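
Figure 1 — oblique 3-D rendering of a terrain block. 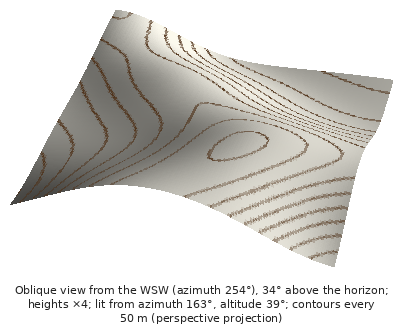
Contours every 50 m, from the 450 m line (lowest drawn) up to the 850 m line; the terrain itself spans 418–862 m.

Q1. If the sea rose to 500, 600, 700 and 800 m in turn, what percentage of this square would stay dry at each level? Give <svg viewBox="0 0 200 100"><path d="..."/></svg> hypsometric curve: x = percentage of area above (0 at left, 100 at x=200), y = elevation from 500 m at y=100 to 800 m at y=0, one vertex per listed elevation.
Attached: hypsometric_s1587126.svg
<svg viewBox="0 0 200 100"><path d="M167 100l-35-33-50-34-58-33"/></svg>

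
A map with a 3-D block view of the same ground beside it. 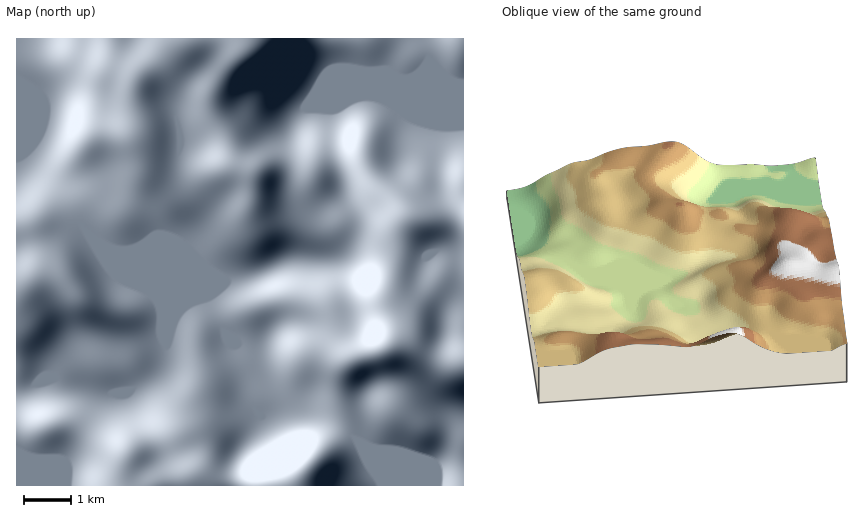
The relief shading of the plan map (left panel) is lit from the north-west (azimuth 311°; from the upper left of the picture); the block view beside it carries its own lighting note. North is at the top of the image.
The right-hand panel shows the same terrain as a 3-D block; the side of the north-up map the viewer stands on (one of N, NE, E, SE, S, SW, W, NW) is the S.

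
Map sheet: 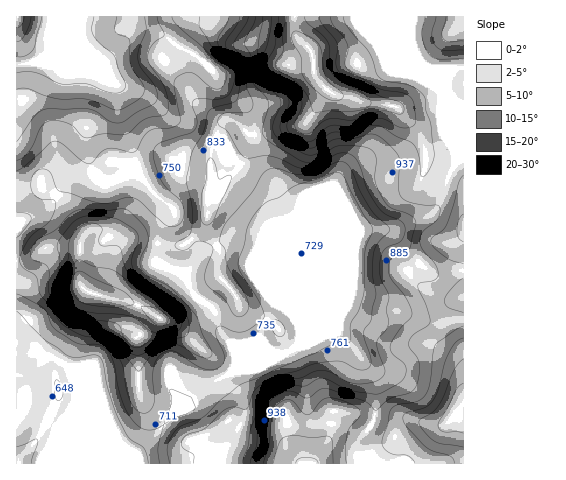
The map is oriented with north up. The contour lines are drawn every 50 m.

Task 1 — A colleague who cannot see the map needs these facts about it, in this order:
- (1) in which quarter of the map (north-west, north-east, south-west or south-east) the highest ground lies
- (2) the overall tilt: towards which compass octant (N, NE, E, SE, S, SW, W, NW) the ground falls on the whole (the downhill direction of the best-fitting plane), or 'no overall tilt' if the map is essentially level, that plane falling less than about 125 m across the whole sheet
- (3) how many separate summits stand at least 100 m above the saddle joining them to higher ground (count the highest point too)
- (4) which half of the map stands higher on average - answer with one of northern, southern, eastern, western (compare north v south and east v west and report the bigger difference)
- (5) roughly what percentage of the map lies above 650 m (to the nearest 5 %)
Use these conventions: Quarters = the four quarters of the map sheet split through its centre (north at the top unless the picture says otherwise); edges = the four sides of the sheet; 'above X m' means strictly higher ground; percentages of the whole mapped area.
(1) The highest ground is in the north-east quarter.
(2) On the whole the ground falls towards the west.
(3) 6 summits rise at least 100 m above their surroundings.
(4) Taken as a whole, the eastern half is higher than the western.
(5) About 85 % of the map lies above 650 m.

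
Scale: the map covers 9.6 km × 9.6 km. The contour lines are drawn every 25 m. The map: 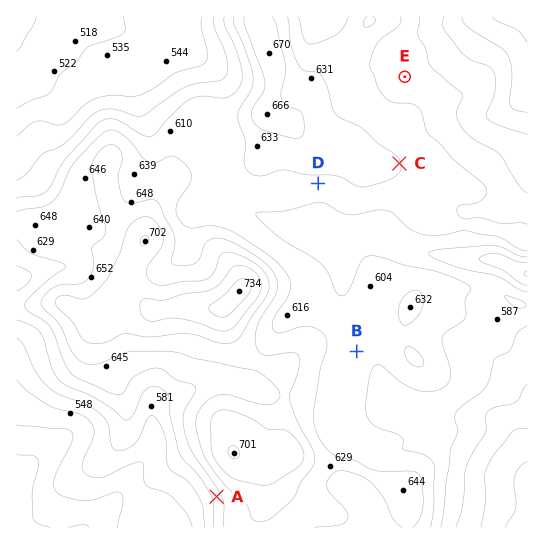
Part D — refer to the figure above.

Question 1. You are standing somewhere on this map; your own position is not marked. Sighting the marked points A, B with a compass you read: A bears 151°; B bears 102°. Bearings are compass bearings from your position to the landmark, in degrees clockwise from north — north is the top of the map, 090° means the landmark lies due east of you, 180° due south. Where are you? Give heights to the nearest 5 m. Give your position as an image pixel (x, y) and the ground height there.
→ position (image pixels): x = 107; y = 298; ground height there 685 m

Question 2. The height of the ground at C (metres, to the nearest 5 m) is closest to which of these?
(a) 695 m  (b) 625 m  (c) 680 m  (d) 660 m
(b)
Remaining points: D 615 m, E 590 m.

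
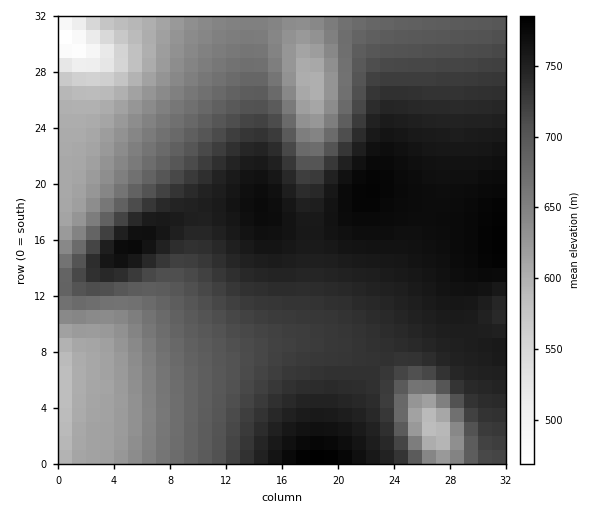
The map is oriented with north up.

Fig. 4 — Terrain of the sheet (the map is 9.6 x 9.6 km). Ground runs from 465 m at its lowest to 790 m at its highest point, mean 700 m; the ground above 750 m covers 23.7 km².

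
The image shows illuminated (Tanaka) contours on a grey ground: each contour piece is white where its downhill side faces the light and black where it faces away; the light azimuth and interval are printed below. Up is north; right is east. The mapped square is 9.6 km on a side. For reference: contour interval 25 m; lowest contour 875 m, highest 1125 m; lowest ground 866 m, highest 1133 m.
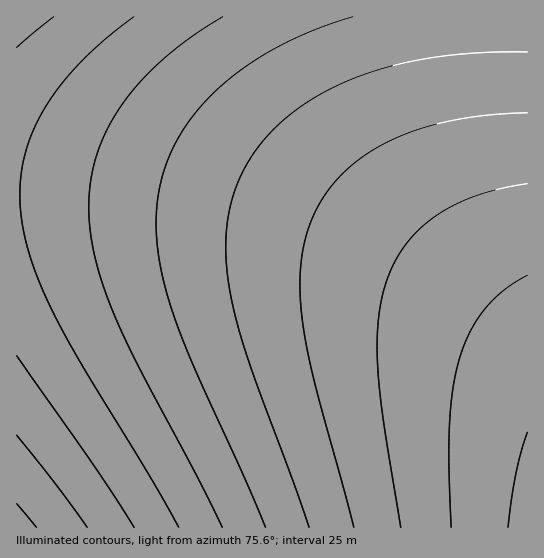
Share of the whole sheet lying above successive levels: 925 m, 96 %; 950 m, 88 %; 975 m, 76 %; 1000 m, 63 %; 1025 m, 47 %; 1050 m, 31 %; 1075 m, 17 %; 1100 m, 6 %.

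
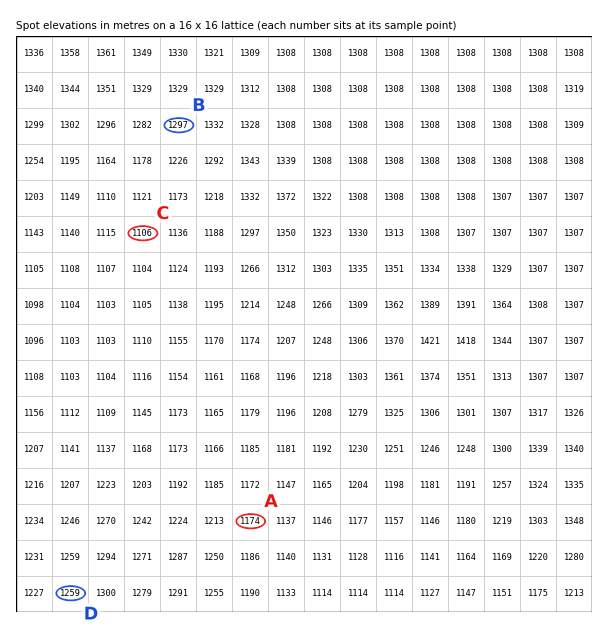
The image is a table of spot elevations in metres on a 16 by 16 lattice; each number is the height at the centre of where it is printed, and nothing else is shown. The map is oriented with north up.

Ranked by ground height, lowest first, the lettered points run C A D B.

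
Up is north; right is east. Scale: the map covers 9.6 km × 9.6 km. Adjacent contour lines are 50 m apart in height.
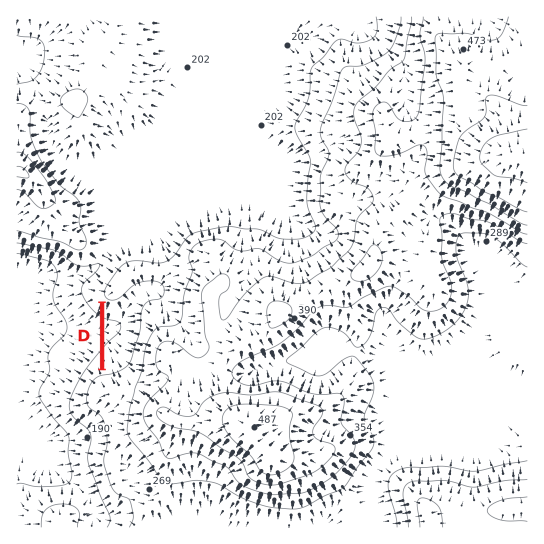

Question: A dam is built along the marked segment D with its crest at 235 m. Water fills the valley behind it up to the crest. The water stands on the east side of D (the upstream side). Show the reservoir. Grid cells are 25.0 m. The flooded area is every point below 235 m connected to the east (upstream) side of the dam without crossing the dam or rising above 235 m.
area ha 61.3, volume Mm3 12.42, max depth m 47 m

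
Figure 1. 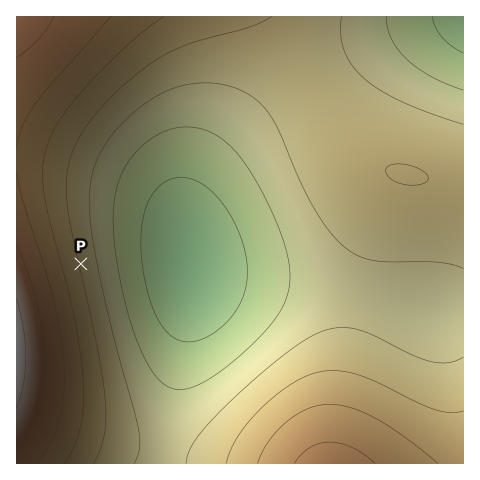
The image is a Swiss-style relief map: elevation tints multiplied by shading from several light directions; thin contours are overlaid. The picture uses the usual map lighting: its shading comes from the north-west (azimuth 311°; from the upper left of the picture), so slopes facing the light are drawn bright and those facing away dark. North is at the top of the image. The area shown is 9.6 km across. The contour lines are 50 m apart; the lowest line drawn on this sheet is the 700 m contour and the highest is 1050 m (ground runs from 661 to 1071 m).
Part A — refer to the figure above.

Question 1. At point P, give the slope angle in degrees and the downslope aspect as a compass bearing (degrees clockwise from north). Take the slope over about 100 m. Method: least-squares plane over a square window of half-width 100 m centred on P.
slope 8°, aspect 77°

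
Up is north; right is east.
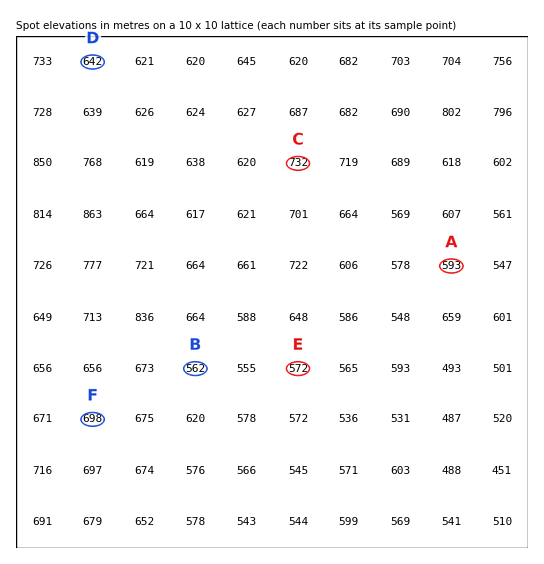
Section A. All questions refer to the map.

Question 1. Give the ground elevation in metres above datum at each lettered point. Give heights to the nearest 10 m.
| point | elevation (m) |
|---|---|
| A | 590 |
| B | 560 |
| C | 730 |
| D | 640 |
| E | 570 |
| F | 700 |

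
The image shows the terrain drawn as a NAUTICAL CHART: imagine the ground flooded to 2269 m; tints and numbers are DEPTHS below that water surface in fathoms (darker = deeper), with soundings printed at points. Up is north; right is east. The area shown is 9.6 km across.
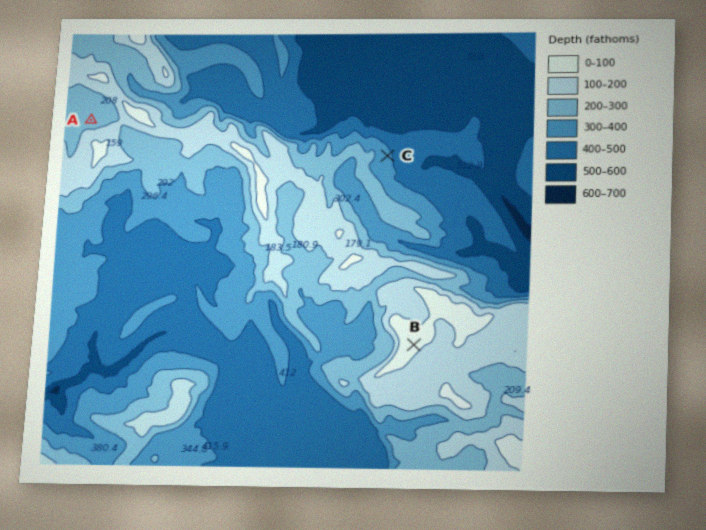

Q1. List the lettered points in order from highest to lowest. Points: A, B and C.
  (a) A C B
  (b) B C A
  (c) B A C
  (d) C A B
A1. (c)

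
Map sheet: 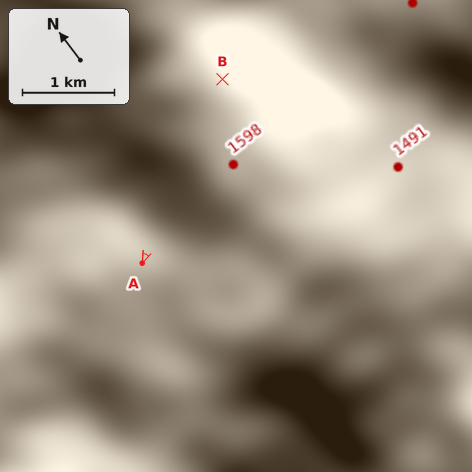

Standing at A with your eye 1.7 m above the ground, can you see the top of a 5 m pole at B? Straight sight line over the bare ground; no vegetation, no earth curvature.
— no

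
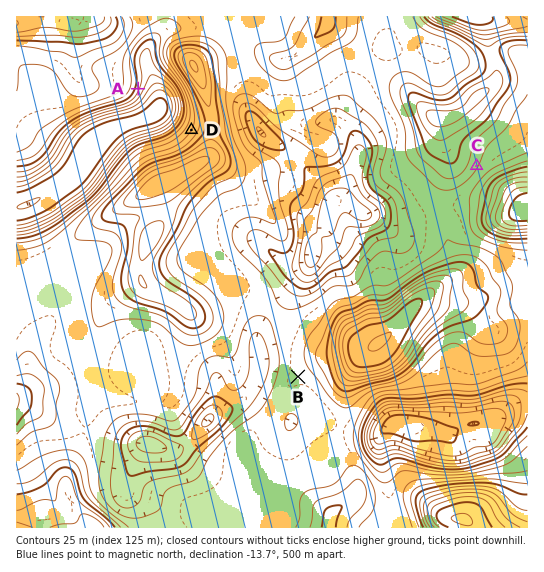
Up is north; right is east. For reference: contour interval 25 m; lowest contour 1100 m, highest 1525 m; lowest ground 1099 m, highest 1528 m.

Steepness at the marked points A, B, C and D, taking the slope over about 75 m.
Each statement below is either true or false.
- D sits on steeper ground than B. true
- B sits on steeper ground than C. false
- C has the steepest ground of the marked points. false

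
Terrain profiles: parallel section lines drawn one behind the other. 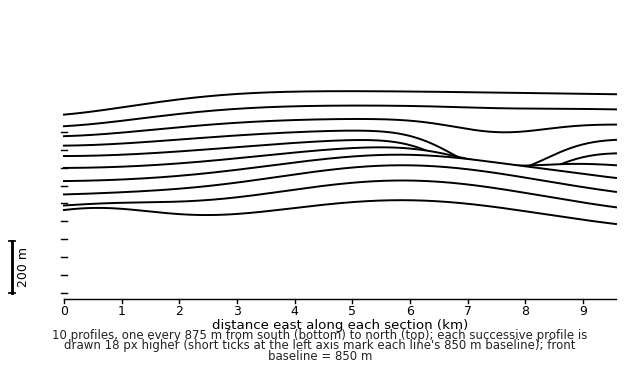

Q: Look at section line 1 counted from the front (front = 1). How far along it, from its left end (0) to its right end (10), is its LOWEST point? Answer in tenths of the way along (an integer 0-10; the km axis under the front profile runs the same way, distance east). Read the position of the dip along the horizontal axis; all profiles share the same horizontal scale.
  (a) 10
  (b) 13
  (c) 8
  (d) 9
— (a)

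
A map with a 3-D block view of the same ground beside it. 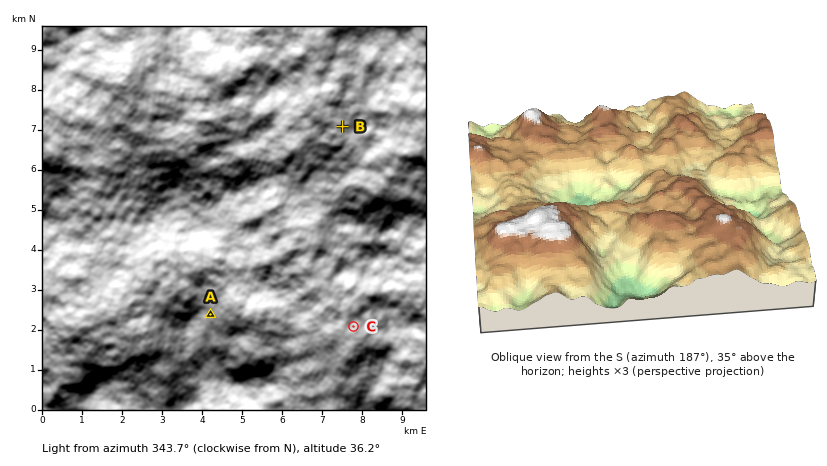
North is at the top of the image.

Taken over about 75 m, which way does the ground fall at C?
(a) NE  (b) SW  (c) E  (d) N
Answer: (a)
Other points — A W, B E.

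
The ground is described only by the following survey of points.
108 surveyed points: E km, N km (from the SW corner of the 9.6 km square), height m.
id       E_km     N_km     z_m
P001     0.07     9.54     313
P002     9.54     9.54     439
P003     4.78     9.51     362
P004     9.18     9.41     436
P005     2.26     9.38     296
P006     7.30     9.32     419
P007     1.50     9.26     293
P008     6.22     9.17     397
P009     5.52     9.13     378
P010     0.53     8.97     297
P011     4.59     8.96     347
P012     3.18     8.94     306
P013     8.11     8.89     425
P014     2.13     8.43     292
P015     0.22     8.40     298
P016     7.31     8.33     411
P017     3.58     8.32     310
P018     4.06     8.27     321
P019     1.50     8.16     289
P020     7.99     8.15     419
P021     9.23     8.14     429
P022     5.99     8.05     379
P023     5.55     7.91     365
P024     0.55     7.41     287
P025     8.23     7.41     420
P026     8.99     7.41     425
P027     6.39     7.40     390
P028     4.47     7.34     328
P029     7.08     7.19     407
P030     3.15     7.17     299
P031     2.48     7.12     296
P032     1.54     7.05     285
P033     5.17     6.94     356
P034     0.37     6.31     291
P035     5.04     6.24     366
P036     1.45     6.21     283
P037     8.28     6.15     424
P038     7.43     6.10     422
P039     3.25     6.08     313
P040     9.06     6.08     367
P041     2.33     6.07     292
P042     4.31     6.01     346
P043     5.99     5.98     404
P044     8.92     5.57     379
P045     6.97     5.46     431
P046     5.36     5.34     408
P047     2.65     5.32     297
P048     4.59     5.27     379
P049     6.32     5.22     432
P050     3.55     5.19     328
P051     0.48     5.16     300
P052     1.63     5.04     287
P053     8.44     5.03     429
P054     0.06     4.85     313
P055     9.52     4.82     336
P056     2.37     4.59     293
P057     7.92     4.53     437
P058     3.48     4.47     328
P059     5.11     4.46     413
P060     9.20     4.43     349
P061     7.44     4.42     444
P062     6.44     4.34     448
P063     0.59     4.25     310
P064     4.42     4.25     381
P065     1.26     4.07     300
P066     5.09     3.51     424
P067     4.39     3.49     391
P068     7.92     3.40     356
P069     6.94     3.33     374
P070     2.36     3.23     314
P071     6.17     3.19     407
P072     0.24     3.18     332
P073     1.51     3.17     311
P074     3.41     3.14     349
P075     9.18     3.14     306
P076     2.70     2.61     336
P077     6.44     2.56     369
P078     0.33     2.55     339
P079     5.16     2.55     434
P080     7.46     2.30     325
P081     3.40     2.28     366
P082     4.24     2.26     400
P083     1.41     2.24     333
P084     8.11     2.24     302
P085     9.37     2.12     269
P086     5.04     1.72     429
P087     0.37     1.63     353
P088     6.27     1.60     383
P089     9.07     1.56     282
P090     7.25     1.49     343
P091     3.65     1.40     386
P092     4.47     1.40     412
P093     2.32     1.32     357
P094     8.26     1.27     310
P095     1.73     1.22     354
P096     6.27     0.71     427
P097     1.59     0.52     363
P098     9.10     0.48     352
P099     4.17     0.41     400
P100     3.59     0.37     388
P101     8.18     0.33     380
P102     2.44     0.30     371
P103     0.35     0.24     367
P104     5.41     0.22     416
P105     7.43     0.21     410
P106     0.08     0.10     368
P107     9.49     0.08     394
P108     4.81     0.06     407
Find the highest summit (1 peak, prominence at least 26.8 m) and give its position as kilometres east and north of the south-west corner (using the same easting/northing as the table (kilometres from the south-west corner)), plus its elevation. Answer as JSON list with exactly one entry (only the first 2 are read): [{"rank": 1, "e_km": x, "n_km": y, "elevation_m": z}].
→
[{"rank": 1, "e_km": 6.46, "n_km": 4.16, "elevation_m": 450}]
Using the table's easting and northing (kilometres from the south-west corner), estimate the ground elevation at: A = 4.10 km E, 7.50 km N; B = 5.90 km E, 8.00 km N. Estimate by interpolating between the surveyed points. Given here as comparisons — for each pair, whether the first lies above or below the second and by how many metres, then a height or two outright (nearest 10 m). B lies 60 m above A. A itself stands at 320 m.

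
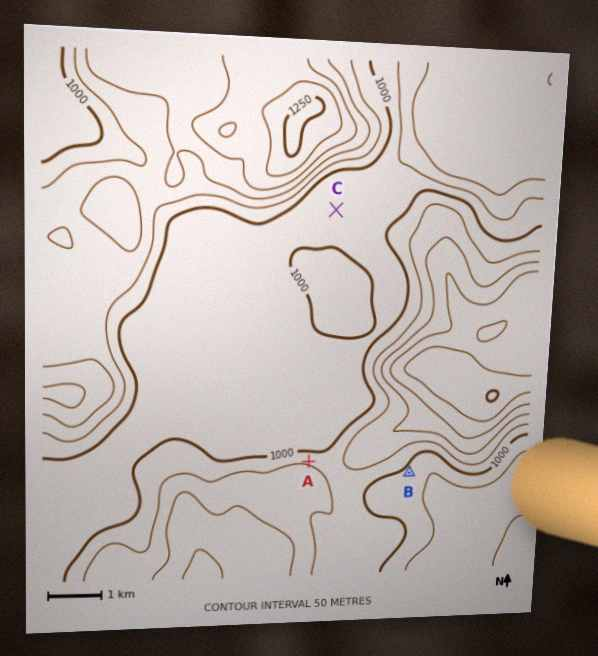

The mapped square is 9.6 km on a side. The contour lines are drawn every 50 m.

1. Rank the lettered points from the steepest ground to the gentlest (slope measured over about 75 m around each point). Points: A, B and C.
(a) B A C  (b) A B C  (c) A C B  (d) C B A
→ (b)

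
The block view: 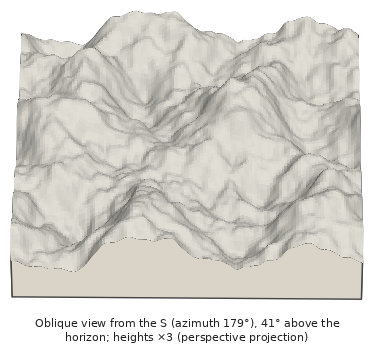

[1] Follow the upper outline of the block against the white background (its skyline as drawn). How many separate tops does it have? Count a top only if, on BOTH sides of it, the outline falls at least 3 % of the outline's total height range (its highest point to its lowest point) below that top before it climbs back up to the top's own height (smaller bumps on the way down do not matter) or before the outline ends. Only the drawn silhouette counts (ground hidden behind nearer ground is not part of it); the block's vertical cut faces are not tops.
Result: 3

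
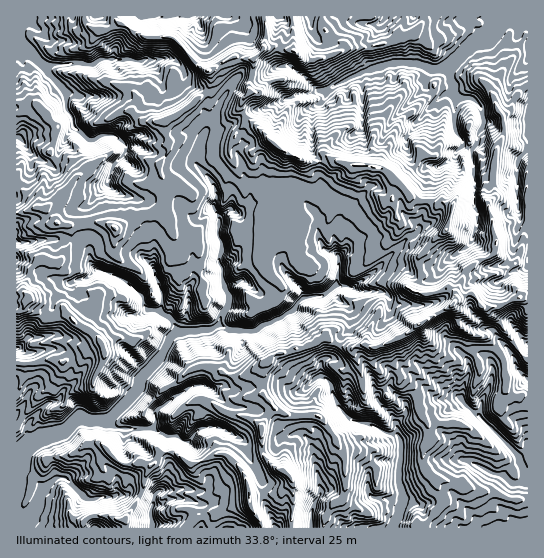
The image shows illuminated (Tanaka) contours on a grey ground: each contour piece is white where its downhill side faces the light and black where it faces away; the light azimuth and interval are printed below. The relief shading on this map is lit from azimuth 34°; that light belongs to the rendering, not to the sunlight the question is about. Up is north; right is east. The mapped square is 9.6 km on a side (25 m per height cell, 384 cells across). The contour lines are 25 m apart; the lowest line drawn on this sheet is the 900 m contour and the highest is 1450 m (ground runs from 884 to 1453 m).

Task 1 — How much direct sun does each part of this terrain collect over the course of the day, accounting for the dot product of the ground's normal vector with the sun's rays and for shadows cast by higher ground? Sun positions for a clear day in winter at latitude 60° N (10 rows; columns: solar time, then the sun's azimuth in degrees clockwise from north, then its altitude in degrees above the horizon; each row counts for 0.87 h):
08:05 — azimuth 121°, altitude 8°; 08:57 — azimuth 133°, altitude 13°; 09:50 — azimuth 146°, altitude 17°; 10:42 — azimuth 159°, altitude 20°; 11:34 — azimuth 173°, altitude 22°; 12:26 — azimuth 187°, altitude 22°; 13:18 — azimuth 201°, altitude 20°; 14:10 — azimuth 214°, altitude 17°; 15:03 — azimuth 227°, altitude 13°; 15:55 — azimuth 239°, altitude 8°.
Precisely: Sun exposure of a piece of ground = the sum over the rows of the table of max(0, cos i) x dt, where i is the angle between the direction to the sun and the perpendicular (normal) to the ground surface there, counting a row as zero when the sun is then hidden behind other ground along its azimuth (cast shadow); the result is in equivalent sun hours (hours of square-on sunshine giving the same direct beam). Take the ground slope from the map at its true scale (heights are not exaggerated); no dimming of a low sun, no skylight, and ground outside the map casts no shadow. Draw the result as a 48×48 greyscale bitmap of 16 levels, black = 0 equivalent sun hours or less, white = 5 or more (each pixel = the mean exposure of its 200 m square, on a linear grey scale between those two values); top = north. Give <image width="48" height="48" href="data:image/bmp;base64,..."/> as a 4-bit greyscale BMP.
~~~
<image width="48" height="48" href="data:image/bmp;base64,Qk32BAAAAAAAAHYAAAAoAAAAMAAAADAAAAABAAQAAAAAAIAEAAATCwAAEwsAABAAAAAAAAAAAAAAABEREQAiIiIAMzMzAERERABVVVUAZmZmAHd3dwCIiIgAmZmZAKqqqgC7u7sAzMzMAN3d3QDu7u4A////AHZniZ/rl3h1mqzNx7mHibzup1ZqmpmZiIdmcgIgO3aJZWi9h7mWScuWdlJIqZqpqnh2YgAAF4UzWHZ5eaqpRYhDZ2eYibqrmHd2MoqXd7Z4d3h4VGqqZHl6p4qYipdkInenSIqqmL6r2YiXRqpneJiYh4mXZUMkh3e865iM3Kyry6mjSYNXeYiYd3l0MiSbd3ZYrai2IyjIJbpDdQJneZiol2iIh6y6aHUgA5phAFMQAzE0hjN4eHZVRmebqsyUeqhkIhEAARABEjE4mXZZiFRUNYd3m7g22pm5YxACVSPItlnLh4q6xiAUuauJqmJciXue11dTSZV9nOyGNrmIZCfvm3l1ECS7mqqknf/4QncUmXN5qUISJGbHrJhkU3d4maesjv54YzuCEhZVZlUydYqoedh5mapXdZuJt3m6hEJshamZh3mkJquJyqiYu4t3g6upqWfNpkI1vZdGmqmrraqLmnmMvImXWGaZiJe8ulM1JCMiWLy8pXururi7qZeIfCZUWIl2naVBAAMxEVjO/sre/9zKd6m2lcVnd5hImtdBAAAAAAADmjEwS//Xne66pt79zZNDIVpkIQABAAADNFIiAT/bv5Z8bP+qtjVTAAFc35W+pRASESM1MjGP/M37rquGZFeJtSWJi7ZGjMQjERRTNCACzJ2u+3h2NWeJdae6mHRnRotiAEMhF7yoVqURejFFQzRCGaW7h2NyeYd+wxJImZICUyMRQRVoukADvHmpplXLqGbaqZ2UUxNBE3eGAEaqh4nftWmYmVVph3qHd1eKZWh1Elp1ZYVDV5qoaLmIiISXd4h3Q2Z3lmapYQGaOCEUV5iJmqmIh2WoeId3e8h3imRs6hN4VazMqJmamIiHd1eHeIh4mZmIiqU32FV1VJd4d4hjeIiHZWRWd4d4iIiJmodkaFRmZJumVTREVnd3lkc3d3d3iIiKuJqZeSRmVDM2iHMyJGd4mou5d3d4iImJiKl2SFVZVGRDaHQEqpiJZ3mYh3eIiKulWIMAAjEUQ1NCN5pHhXh1VIiZmJmrms28qDIQACNVI1MjU3pzE3dmWKmpqr3szbvLgyMgADJZUzNoYySkOVaYiIqKq+/Gh0EQESSrQTNYYhZlEwAUMmiJh3eXjsMBIQABJiQ0gjFYp2ZnQQABl2d3h3aJqCEBFFAFJTESM4M1hsqXYq7rnsupiHdZcRQBATcjQ1ABRIU2Z6qVJkRrtSJqqYi2ARUwARIjVFghMyOYmHhTRCIjRTESqoZ7piKFAREjSESDMxSEWUMyRGd3dWRDJ5ZI3KczITRCI4VJVoqFOkI0esynRFRlWblUJd25tyExIUVXd6tVNDI2h0EQERRlnMuWgxNtzchDMxRDZmM2Y1V5YzEAABIosSnNupnt7u3LhlabdTE0hme5vv7J3/7dMRExTd2EFa3v/tzbqFRER4pVV5zdzv/1IVQhJENERlVke9yIqodlZnVnmJmutAAREmZVViRUZTIjJEd2V4h2Znd3dWBGEAAAA0JGhhRkRGeZVFN4d3eHdw=="/>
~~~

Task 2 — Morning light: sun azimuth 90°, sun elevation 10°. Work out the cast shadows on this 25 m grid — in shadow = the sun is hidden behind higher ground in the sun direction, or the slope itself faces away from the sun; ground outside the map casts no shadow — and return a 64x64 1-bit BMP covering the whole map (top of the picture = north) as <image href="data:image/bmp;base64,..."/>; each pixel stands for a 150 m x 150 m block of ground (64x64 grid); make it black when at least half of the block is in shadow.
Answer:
<image width="64" height="64" href="data:image/bmp;base64,Qk0+AgAAAAAAAD4AAAAoAAAAQAAAAEAAAAABAAEAAAAAAAACAAATCwAAEwsAAAIAAAAAAAAA////AAAAAAD/ePl+zAPAAP+Q/f3OAdAAfv73+W4A8AC8/n/4ZwD4APz/f/mHiOAAT48/+8eZ4ABPzz3/x4ngBOfLPPeHieAA8PY4bgaB4AH+Z9eOBgHgAH9nnx4HAeAGH8d//gID4AwAB//+BgfgPCA/7OAAHcB4sP/wwADhwPBdz/gAAeTB8GeP3EAJ5AOwP8fHwA/hA7g/x/OAB+kB2B/D+BgH6QDZCeH4HgfgANsj4v5fB9AAhs/mf9+D8AAGU8AD39j+IAxvgAD//H+HG2YBgHv8f8YDBAC++Px/8meMAP54PHv8woABvngf3/5EgAP2eh//gg6AB3Z8Gf+cHIBecHwx388EwDjgcEDPxwDAQOBwAMfDgMBAQHgBx+Hy4BAAYALB8PKAMADgAgf48sAwAOAAD/zywAAAaAAefOGAAAD4AD4848AAAPAAfJ7j6AIA0AA8jsNsHADAAA4Ow248AMADjATjbh+BgAPABPMvD4BoswAD83RPAO/GAEPx93fB/4wQwfD6/8H/DDLB8Pn/gf4VMkP4U8+A/BUQK/gD5qDwBxAP+APgefBCEIPwA/h88CNQB/QH+A74A9EH5I/APzgAURPAj6D/GAgHB8AAb/8cMAADgBC//cxgABCAfh/57GAAIAB/n3F+AAAAAH/PAZ4gAAAA/4DznuQHAAD/sP++xANgAA=="/>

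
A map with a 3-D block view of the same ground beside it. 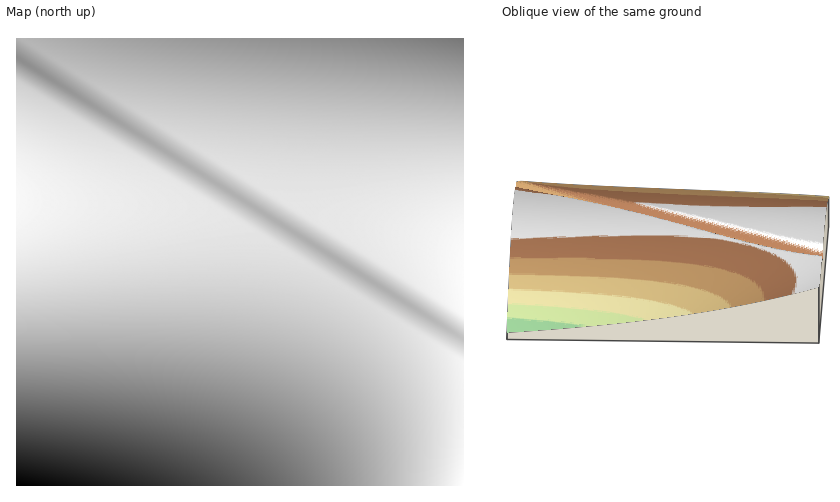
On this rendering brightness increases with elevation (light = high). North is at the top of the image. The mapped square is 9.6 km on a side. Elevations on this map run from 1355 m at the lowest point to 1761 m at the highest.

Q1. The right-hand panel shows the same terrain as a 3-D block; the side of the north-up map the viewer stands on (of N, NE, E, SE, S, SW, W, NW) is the S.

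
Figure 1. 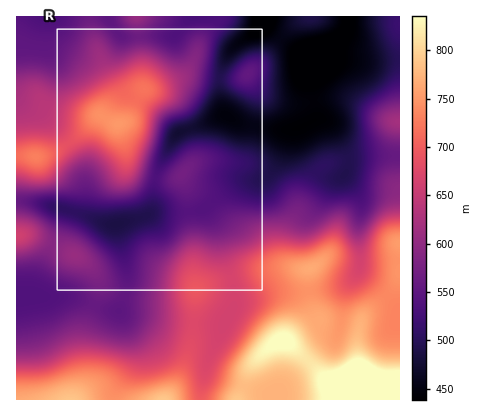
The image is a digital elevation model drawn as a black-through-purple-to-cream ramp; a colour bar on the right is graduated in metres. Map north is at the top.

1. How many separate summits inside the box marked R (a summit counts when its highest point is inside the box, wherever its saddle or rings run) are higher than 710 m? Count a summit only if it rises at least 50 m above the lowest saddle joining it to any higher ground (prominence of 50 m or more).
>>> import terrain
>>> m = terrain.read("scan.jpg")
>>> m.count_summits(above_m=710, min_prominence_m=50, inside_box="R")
1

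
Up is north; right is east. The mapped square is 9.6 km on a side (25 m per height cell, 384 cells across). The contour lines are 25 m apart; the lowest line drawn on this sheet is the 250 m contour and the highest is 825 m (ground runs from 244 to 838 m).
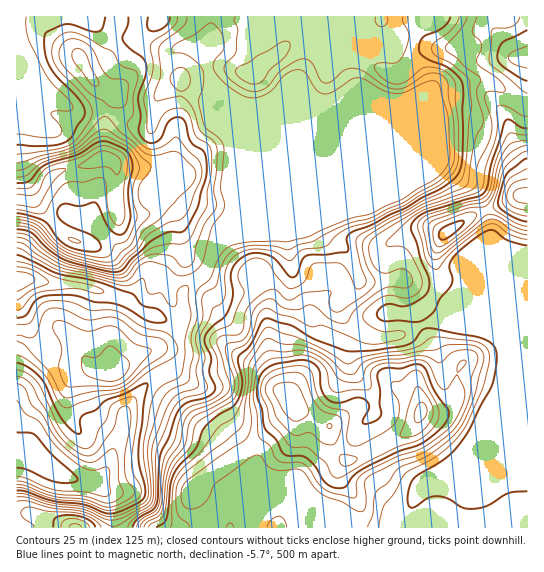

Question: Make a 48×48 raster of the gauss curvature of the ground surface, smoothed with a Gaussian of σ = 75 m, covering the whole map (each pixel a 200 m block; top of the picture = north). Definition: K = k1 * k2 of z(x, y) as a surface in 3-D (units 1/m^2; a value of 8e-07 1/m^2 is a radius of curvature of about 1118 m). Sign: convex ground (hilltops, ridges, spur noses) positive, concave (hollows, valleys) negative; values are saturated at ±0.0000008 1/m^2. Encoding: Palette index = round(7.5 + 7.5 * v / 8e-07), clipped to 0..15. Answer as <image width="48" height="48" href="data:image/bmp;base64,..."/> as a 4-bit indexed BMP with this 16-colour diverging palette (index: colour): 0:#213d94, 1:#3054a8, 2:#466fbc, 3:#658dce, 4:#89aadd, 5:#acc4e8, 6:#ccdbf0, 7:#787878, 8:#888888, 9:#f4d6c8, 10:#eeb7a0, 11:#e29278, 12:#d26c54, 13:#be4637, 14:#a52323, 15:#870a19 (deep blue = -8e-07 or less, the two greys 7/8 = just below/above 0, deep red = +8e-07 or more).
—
<image width="48" height="48" href="data:image/bmp;base64,Qk32BAAAAAAAAHYAAAAoAAAAMAAAADAAAAABAAQAAAAAAIAEAAATCwAAEwsAABAAAAAAAAAAlD0hAKhUMAC8b0YAzo1lAN2qiQDoxKwA8NvMAHh4eACIiIgAyNb0AKC37gB4kuIAVGzSADdGvgAjI6UAGQqHAIh1r/UAB/Q1d3h4d4h4eIdmiHd4h3d3iHlCepeHZ3BHd4d4iHeIeIeIh3d4h3d4h7pnhlfrned5mHeId4h3d4eHh3h3eIiIh4ebp1eYn8icmHd3h4iHaHaHd4h3d4iHeCaIiHiHd3ebh3h4h3iYioapd4iHd3h3eGeIh2aIh3Zoh3iIh2eoeIiId4h3d3iIiHd3d3d3d3Znd4iHh3h3d5lniId3d3eIiHh3eah2d3d4d3eGeIh3dlh3dnh3d3eIiIh3iZh3d3eId3d3V4eHiGmHdnmIdnd4iHiIh3d3iHd4mIiId4iHfJiIh3mXiGeIiHeHZ4d5qHd4l4hnh4iHWHaIiIq2eHiIiHd3Z4d6p3d3d3dEd3iHaHaGd3nGWYiHiJh4mHdnZXd3epmWipiHioh2d3Z4eYd3eKmHl3ebhWd3eIm4jbiXh2dniHh5h3d3eIh3h4ebl4iZeIeGaJiYhnhpx22Hd3d3eHd3eIeIhnd3h3d2dniKl3dYp3plebl3eGeIiId3d4lmh3Zmdnh4d4dneIZHecpXeHd4eHeId4l1abh5eHdnd4eJeKd3d3VXeIZ4h3eId3d5eIebeId4h3d3eJZniHd3iHaJh3eIiJholmd3d3h3eHZ4l3d4iHd4iIeZiHd3doiHh3h3iHh4eZeIqGiXiHiIiGiYh3h2h4eHaYh3d3iId3aIiIdnh3iIiJdmZnqFRod4Z2d2dniHeIenV5pnd3iIiLtlV5h0Joh3aIeZhniHeIiWV5l2d3iIiIiHZ4isfKiJlneayXd5iIZpiIhiiIiId2Z3iYm5aHd3h3Z5uXV5h3eJh3d0eYiHd5ho3Kl1l1d3Z4ZWd2d3d3d6h3iLiIiHdqp5qIdXh4iId4h3d3iId3doh1Z/6Ym3ZocTeIh6lnd3eIh3eHiId3d3hzWbqpa5eGdGh4iLhWd4h3Z3iIiHd3ead2iYecAGmIqYiHeIeYd4h3Z3iIiId3eIaKd3d4EH2oVniIh2eph3Z3iHiIiIiIeHeIZ3d42Z+oaIiHiGeIiIqHiIiIiIiIiHiHeJdXqXmIa8Znh4hWd3qXd4iIiIiIiIh3iJpndnd3ZodFmcpEWIh3d3iIiIiIiIiIiIuHd4iHd4qHvKl3d3eIZ3iIiIiIiIiIiIiHeHeHiJunVXachmd3Z3iIiIiIiIiIh3d3eWV3eIh3VHZ6iZeYd3iIiIiIiIiIiIh3iWaYeHeJVXeGeJiIiHd3iHd3iId3eIl3eGeXeIiYVod4d2aId3d3d3d3eHd3d4h3d3eHeIiHd5iJh2aId2Znd3Z3iHZWeId3iHd4d3d4loh4d4h4d5qXiHiHiXioeah3Z4d4h3h3h4iHZ5h2eZmHmYiHd3mZeKl2d4eHh4mIeHiId4d2eId3d3d3dniHZXZ4d4mHd4mad4h3iXeHh3d4h3eId3iIdoh3d5mHdnmoZ3h1eYh4h3eIh3iIiIeId4iHh3iHhmd3h3d2h3d4h3iHd3iHd3eId4h3d3h3iId4iJd4ymd2iIiHd3eHd4hnh5mHd4lw=="/>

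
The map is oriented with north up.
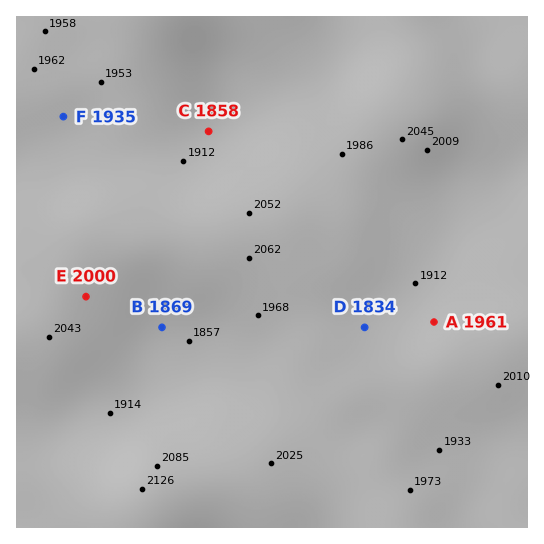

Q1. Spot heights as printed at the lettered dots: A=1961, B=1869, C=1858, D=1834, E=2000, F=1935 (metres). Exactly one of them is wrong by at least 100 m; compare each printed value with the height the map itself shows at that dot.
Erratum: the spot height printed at D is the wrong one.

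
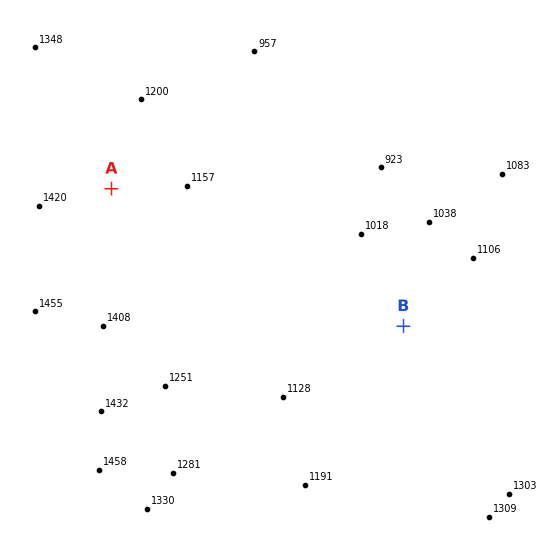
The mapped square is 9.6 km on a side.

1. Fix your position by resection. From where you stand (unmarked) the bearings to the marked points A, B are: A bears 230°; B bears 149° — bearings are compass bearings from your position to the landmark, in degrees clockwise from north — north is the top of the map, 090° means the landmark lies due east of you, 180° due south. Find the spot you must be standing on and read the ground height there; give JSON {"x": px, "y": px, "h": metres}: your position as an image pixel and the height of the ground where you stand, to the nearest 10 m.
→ {"x": 251, "y": 72, "h": 960}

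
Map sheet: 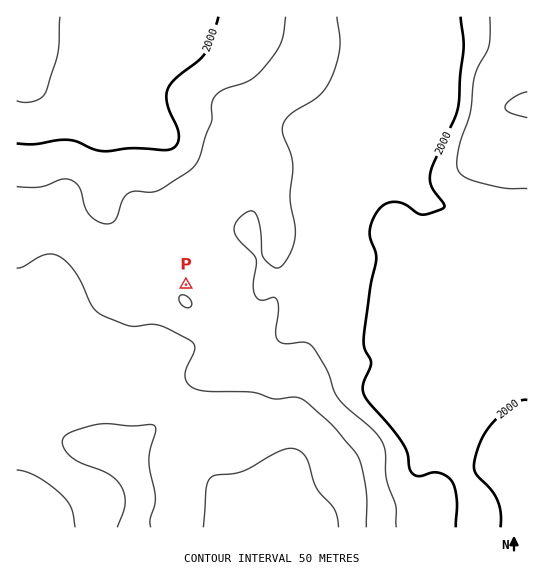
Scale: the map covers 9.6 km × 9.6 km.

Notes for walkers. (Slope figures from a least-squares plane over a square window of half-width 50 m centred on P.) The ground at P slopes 4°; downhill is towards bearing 31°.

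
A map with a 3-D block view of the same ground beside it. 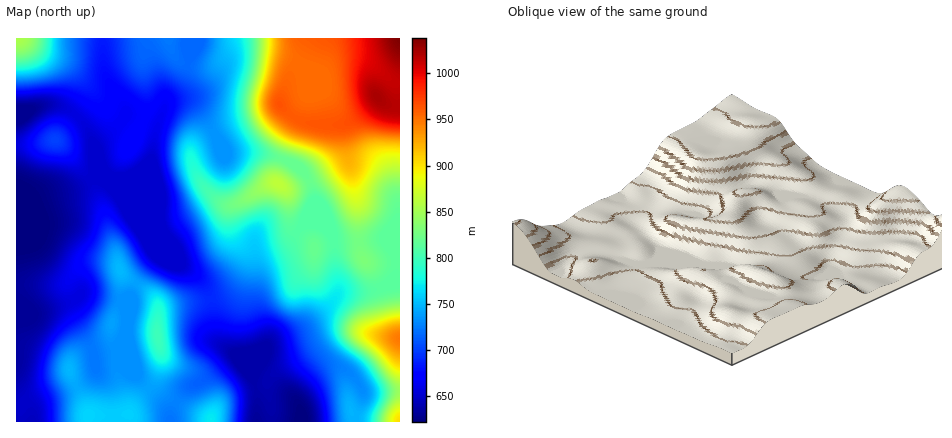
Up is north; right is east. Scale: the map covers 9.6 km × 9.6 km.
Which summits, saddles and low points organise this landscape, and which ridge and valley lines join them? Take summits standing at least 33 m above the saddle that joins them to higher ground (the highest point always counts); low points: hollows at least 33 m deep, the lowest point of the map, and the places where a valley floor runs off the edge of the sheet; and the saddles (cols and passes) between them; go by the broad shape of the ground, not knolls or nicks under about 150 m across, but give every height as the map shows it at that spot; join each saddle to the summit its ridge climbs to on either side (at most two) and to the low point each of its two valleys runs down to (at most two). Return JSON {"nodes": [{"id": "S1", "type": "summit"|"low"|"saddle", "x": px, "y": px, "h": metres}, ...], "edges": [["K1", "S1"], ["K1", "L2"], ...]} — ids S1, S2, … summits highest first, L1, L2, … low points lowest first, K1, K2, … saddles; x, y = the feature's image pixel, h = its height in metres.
{"nodes": [
{"id": "S1", "type": "summit", "x": 400, "y": 38, "h": 1038},
{"id": "S2", "type": "summit", "x": 400, "y": 338, "h": 948},
{"id": "S3", "type": "summit", "x": 400, "y": 420, "h": 902},
{"id": "S4", "type": "summit", "x": 278, "y": 184, "h": 864},
{"id": "S5", "type": "summit", "x": 18, "y": 38, "h": 854},
{"id": "S6", "type": "summit", "x": 158, "y": 336, "h": 799},
{"id": "S7", "type": "summit", "x": 210, "y": 420, "h": 770},
{"id": "S8", "type": "summit", "x": 54, "y": 140, "h": 701},
{"id": "L1", "type": "low", "x": 302, "y": 416, "h": 622},
{"id": "L2", "type": "low", "x": 30, "y": 220, "h": 623},
{"id": "K1", "type": "saddle", "x": 400, "y": 390, "h": 846},
{"id": "K2", "type": "saddle", "x": 310, "y": 180, "h": 821},
{"id": "K3", "type": "saddle", "x": 384, "y": 286, "h": 813},
{"id": "K4", "type": "saddle", "x": 214, "y": 130, "h": 734},
{"id": "K5", "type": "saddle", "x": 176, "y": 402, "h": 727},
{"id": "K6", "type": "saddle", "x": 92, "y": 352, "h": 723},
{"id": "K7", "type": "saddle", "x": 210, "y": 300, "h": 691},
{"id": "K8", "type": "saddle", "x": 76, "y": 116, "h": 657},
{"id": "K9", "type": "saddle", "x": 90, "y": 180, "h": 651},
{"id": "K10", "type": "saddle", "x": 254, "y": 384, "h": 638}],
"edges": [["K1", "S2"], ["K1", "S3"], ["K1", "L1"], ["K2", "S1"], ["K2", "S4"], ["K2", "L1"], ["K3", "S1"], ["K3", "S2"], ["K3", "L1"], ["K4", "S1"], ["K4", "S4"], ["K4", "L1"], ["K4", "L2"], ["K5", "S6"], ["K5", "S7"], ["K5", "L1"], ["K6", "S6"], ["K6", "L1"], ["K6", "L2"], ["K7", "S4"], ["K7", "S6"], ["K7", "L1"], ["K7", "L2"], ["K8", "S5"], ["K8", "S8"], ["K8", "L2"], ["K9", "S6"], ["K9", "S8"], ["K9", "L2"], ["K10", "S2"], ["K10", "S7"], ["K10", "L1"]]}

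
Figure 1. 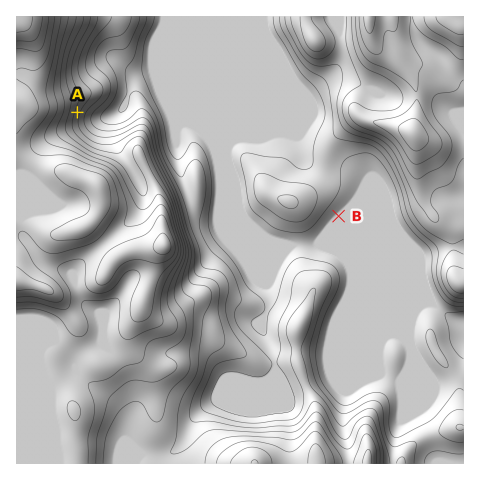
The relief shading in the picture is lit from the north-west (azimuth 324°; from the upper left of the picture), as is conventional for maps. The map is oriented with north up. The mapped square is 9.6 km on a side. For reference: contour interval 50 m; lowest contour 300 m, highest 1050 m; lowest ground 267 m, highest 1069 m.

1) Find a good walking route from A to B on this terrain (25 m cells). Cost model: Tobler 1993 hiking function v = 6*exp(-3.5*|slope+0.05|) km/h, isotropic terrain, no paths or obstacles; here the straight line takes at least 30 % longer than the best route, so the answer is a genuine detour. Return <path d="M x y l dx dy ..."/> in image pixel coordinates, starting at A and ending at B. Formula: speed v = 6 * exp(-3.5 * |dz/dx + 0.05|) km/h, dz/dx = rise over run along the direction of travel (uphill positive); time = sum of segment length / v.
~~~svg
<path d="M77 112l3-2 14-7 5 0 26-13 6 0 2-1 6 0 5 2 18 19 5 2 1 0 68 34 2 0 84 42 4 4 11 23 2 1"/>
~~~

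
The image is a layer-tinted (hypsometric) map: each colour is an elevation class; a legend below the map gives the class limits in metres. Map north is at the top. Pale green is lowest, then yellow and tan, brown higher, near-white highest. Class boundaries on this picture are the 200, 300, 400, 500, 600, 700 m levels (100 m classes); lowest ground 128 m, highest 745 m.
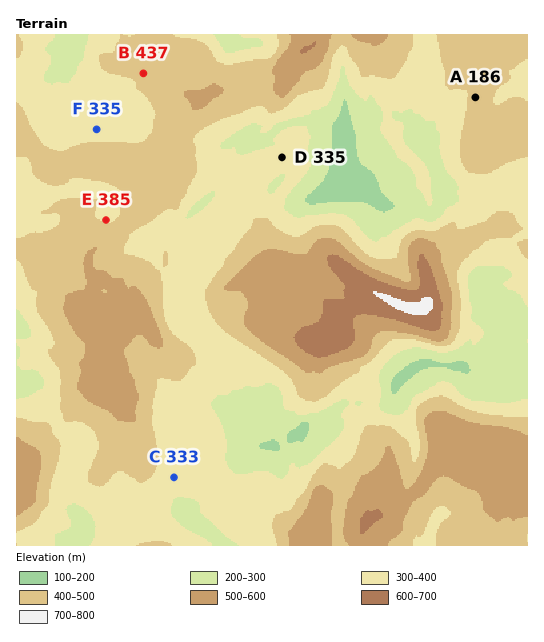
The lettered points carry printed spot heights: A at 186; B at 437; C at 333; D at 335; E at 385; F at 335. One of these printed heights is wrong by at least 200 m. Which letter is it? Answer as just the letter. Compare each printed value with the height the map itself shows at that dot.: A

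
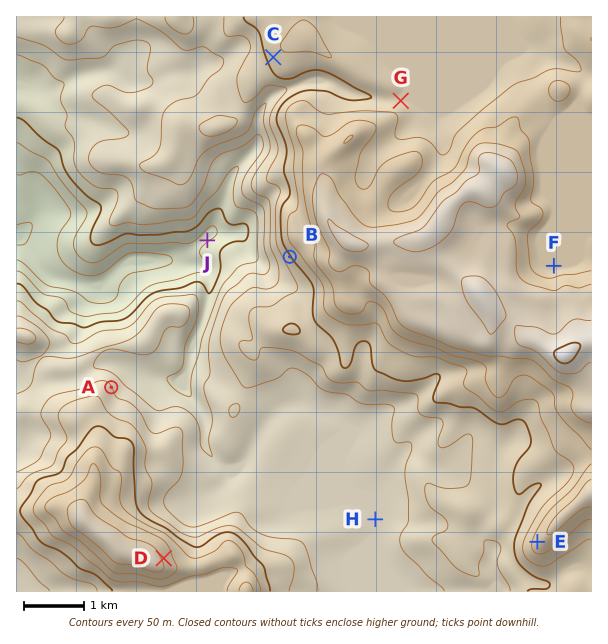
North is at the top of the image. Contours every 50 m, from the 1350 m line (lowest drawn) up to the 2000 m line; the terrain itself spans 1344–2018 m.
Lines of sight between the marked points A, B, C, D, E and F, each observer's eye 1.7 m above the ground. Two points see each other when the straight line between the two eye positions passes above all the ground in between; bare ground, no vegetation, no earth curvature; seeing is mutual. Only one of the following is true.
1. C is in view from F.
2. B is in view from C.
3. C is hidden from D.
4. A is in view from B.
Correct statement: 4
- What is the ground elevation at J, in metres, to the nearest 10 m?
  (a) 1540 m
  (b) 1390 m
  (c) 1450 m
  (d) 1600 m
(c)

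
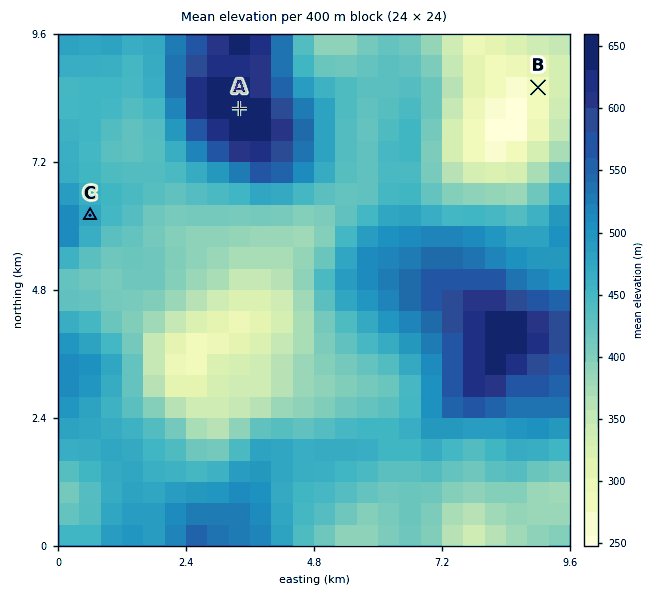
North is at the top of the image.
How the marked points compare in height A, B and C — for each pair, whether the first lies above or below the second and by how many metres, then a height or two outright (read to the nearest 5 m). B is below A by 375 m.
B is below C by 190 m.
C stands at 475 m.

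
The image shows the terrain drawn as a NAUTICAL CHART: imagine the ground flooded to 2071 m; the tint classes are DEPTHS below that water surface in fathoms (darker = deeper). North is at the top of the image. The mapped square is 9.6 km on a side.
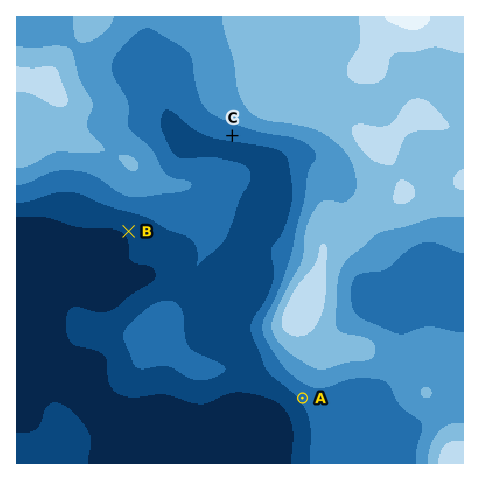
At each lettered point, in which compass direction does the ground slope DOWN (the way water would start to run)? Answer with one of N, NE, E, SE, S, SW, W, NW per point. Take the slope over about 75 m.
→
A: SW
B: SW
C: S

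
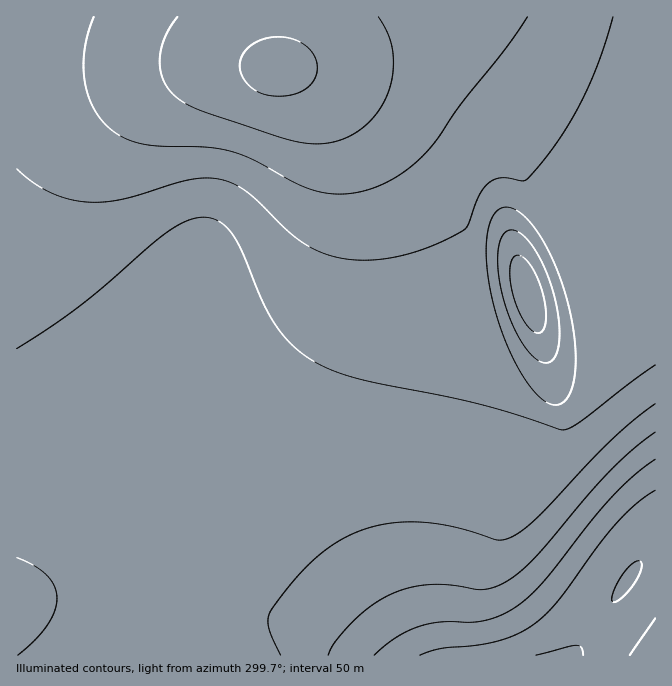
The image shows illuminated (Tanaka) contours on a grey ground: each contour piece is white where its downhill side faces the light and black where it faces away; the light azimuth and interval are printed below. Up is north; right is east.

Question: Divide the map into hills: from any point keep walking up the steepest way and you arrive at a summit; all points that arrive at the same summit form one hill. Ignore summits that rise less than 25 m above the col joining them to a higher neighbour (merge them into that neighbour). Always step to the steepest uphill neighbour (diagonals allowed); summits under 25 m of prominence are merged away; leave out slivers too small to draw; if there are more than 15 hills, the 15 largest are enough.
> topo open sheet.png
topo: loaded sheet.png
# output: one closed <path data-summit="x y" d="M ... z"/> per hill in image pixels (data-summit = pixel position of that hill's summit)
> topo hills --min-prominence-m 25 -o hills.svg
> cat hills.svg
<path data-summit="275 72" d="M655 16l-639 1 1 639 555 0 7-8 60-86 8-8 9-2z"/><path data-summit="655 655" d="M655 553l-8 1-8 8-31 48-34 46 82-1z"/>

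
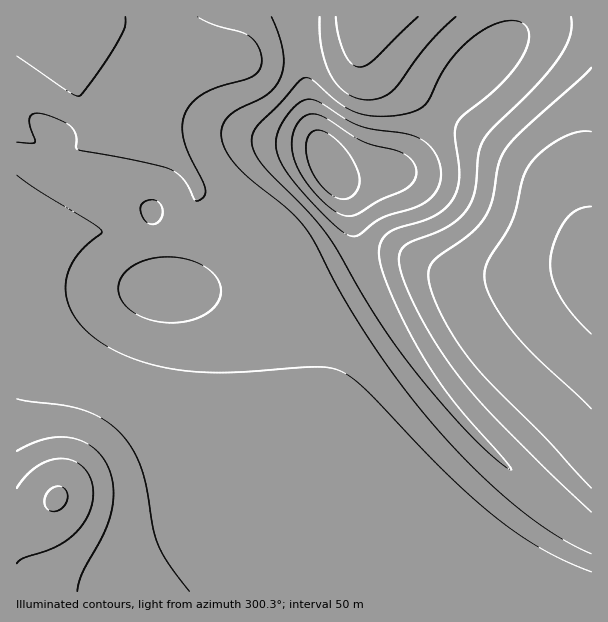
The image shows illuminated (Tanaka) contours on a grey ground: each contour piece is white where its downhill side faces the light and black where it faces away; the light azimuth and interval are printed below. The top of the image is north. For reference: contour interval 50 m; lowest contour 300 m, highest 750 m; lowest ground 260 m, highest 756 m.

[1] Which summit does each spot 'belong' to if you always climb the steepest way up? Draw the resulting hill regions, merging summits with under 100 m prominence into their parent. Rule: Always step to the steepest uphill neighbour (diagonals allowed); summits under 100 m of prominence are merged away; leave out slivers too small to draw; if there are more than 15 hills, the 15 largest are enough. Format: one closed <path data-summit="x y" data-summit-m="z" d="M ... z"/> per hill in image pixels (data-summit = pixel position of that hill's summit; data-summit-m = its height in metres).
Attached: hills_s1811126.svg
<path data-summit="56 498" data-summit-m="756" d="M297 16l-281 1 0 574 575 1 1-58-13-6-46-38-64-62-53-66-34-57-24-56-8-43-4-14-14-19-20-50z"/><path data-summit="591 270" data-summit-m="670" d="M591 16l-76 0-3 14-4 9-54 56-33 51-17 18-14 6-40 8-14-2 8 13 6 17 6 37 10 27 24 48 26 44 41 52 61 62 49 42 23 16 2-1z"/><path data-summit="366 17" data-summit-m="580" d="M513 16l-214 0 11 101 6 20 15 33 7 6 12 2 40-8 14-6 17-18 33-51 54-56 6-15z"/>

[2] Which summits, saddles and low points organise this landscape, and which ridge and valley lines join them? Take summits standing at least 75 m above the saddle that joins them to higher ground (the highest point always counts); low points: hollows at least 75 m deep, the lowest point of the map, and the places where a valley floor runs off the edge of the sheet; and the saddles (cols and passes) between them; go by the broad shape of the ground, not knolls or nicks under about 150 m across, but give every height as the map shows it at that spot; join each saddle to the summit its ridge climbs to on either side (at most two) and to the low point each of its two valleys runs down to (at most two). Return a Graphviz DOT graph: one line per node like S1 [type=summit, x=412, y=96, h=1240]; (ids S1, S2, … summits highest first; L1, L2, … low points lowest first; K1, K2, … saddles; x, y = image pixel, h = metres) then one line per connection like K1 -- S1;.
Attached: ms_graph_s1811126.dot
graph terrain {
  S1 [type=summit, x=56, y=498, h=756];
  S2 [type=summit, x=591, y=272, h=670];
  S3 [type=summit, x=17, y=17, h=634];
  S4 [type=summit, x=366, y=17, h=580];
  L1 [type=low, x=330, y=168, h=260];
  K1 [type=saddle, x=591, y=534, h=471];
  K2 [type=saddle, x=302, y=50, h=468];
  K1 -- S1;
  K1 -- S2;
  K1 -- L1;
  K2 -- S3;
  K2 -- S4;
  K2 -- L1;
}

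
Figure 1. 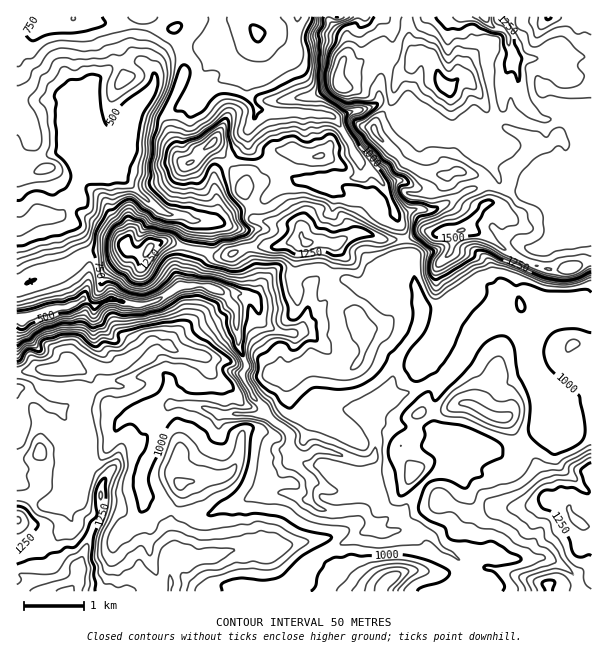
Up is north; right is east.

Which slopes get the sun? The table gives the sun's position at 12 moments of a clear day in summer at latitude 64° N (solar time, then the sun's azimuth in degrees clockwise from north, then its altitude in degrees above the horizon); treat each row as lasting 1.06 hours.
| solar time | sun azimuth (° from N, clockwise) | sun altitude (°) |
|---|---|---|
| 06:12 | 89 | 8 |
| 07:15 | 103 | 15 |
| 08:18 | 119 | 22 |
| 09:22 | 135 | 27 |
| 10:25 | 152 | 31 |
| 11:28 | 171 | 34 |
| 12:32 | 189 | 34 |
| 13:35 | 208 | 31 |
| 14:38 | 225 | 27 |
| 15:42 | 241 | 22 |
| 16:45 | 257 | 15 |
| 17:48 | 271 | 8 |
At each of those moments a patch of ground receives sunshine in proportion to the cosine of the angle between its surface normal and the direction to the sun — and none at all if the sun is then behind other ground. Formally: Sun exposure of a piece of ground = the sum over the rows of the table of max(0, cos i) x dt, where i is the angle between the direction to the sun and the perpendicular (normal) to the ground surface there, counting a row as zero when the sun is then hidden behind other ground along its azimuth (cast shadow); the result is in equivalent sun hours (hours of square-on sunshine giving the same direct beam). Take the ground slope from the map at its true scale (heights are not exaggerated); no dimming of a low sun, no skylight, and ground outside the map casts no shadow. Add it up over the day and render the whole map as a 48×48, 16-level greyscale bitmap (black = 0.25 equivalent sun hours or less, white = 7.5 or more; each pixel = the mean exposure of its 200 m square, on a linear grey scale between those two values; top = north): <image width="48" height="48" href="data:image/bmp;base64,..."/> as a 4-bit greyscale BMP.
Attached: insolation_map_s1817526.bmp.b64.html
<image width="48" height="48" href="data:image/bmp;base64,Qk32BAAAAAAAAHYAAAAoAAAAMAAAADAAAAABAAQAAAAAAIAEAAATCwAAEwsAABAAAAAAAAAAAAAAABEREQAiIiIAMzMzAERERABVVVUAZmZmAHd3dwCIiIgAmZmZAKqqqgC7u7sAzMzMAN3d3QDu7u4A////AHdmi6d4mZq7qpmqmZmHiJ3buqiJm7qai4ZmipZXh5rN7tzduZmYdUasqqiqp0IkmniIZ4ZGd5q83d3d25iIZBETV3qHd2Zq26mGRqhVZ3h2aJqqvdt2ZVVXibu7vMzbu8qYVqp1ZmZVVmeHZniqdmaJi7u8zMvLu8qZd5ypd2ZnZmVVZlVXqaur3Lu8zLy7ulVFdoy6h3mqh2ZWdlRmarqszLqru8zLmUiZmKuZiJzcy5dmVny8y6y5moeId4qpmIm5mImoibzN3cuqq4eaqqrKdnd1VVVXWZqpmXjJiKiJq8qpdpu6qqqtl4mId2Uye6uqqXSKh3mGZaqZZ5l1VZuXqZqZmZc1ZXmpiZNZl4mXd4qpmYR766qXiqqZmpZUMndpmqlomYd4eJqsmd7cqJiaqqqqu4iYdpiZmpmImYZ4d2iFfMy5iJiJqqve7amZqap4mZmpmYd1UxEo3KmYiZmsve7sq7mZmpiaqaq7qpiK3umMupmqqod2eKuWZ5mZqoq6qs3dzLzMy5XNy7vMzLqXdlV4h4maud3d3bupiaqryUbMvM3d3Mq8qWZ5qImrqnqaurrN3LvMqnSYibuqzLqqu5eImZqrqkInhzNpvO7blzd4dneJm7qKqqmIiZqquyFjRBEli6dDQxRGVFeqq7uYqqqIiZmZqhMRAgBkREd1ZRQiV4qqqruomqqYiamHZiIRAAMQARJodzZqzbqqqImpmaqqmqqYiYUiEQIAABIkZFeJq7qYd4iZqqq6qqmqqu3Kc4RHcxIBFJi7uqqYZ5mZ3aqqqpq7uqzN273v/6VFjO7LuamomZma3uuaqr7//WeKu77+/d7v//7bq7q8ypiK3+3bze/u7zNVibzuzd3t3u7+7u7+q6mJi/7e/qRESTMiRZrKfO2XNXvd7v/svdy7ubvex3h2VWVDM4hmEkMAAANFeXZIzIWO7u/qm8yZmJh2aHYyIAAAAFupl3Q1IRFnNEeavKmZmqiIh2ZCEQI1abdERGhCI1WkIjWbt4iZmqmpdpMxEXvNveuGUhIjeWnt24ZXVleZmru5eFARW+/trKq5VDR5VEpovdlkWZmqqrzbhlVWis78qoiImruXRazNy824m6qqqoh2aIh4mrvNylR5vN3HSu23ZmVXiburqruGeJmHiYRb6lJ7uXh1jux3hmeaiKu6qqqYiJmImWEjmTIzQzRUvrZ4iImqqpiamql3iJl3iFADN4MhESIY23iJmqqqqXd3mamIiJl3iFIjRJdDIjNpI3maq8ureHiqqpd4iJqXZnZFUjWc3t3tmHuazdzKiJy6u6uqqZrKhnqHYzVDRX3u26u83czJiJuqq7q7u6mbl4ipiImGQ2qomqrLuIuJh5mZmau7zNuGWKiIiZmYdomJmqm7llaJloiJqru8zdy6vMl4mZuod5l4iaialkaaqKqZmbzd3czM3dqJmaqIeLlkVoeFRjV6ib26u5rN3czNzLqZmZmHV4h2Vnd1VlZSO73czImau6qZeIiJmZhlVXgiNVmId1ITy6rcuw=="/>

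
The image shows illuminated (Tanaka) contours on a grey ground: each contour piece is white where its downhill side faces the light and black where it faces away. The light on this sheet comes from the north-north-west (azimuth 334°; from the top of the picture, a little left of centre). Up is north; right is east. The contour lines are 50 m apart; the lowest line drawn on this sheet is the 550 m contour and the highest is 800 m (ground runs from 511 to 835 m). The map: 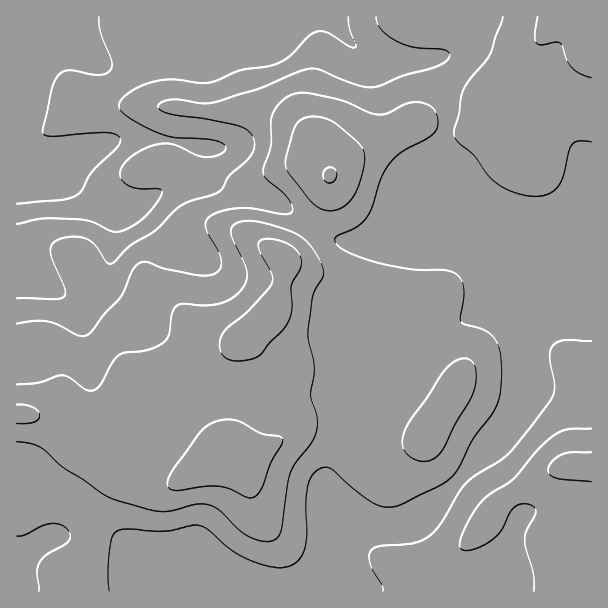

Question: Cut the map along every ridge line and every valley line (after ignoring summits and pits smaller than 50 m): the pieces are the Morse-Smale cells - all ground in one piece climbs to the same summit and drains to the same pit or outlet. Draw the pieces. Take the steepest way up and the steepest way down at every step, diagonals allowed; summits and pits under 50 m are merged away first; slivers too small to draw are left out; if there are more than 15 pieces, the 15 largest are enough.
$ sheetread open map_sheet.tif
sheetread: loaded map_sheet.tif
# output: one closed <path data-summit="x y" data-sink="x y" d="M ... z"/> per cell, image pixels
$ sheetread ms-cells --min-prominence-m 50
<path data-summit="222 452" data-sink="17 17" d="M228 16l-212 1 1 575 351 0 0-14-6-15 0-11 4-6 5-5 31-13 24-24-7 1-21 9-15 0-9-3-30-21-16-16 0-3 8-16 12-14 37-93 4-4 9-2 36 0 30-22 5-6 1-33-25-62-1-81-3 0-9 6-42 42-16 33-12 13-18 9-20-7-42-29-15-7-48-16-9-6-5-6 0-18-9-6 0-11 4-27 2-40 7-10 23-16 0-12z"/><path data-summit="591 467" data-sink="17 17" d="M444 139l1 58 61 148 0 53-7 19-19 24-11 24-11 15-27 19-29 29-31 13-5 5-4 6 0 11 6 15 0 13 223 1 1-394-32 0-20 6-27-4-25-14-16-21-11-11-6-3z"/><path data-summit="330 176" data-sink="17 17" d="M332 16l-102 0 2 26-23 16-7 10 0 21-6 57 9 6 0 18 5 6 9 6 48 16 15 7 42 29 20 7 18-9 12-13 16-33 42-42 12-7 4-29-12-40-5-8-47 0-15-4-10-6-13-12z"/><path data-summit="591 56" data-sink="17 17" d="M591 16l-147 1-2 36-7 5-7 1 5 3 3 6 12 40-4 30 11 13 6 3 11 11 16 21 25 14 27 4 20-6 32-1z"/><path data-summit="429 429" data-sink="17 17" d="M446 198l-1 21 25 62-1 33-5 6-30 22-36 0-9 2-4 4-37 93-12 14-8 16 0 3 25 24 12 8 18 8 15 0 13-4 14-6 31-22 13-17 11-24 19-24 7-19 0-53z"/><path data-summit="222 452" data-sink="17 17" d="M443 16l-111 1 14 21 13 12 10 6 15 4 44 0 7-2 7-5z"/>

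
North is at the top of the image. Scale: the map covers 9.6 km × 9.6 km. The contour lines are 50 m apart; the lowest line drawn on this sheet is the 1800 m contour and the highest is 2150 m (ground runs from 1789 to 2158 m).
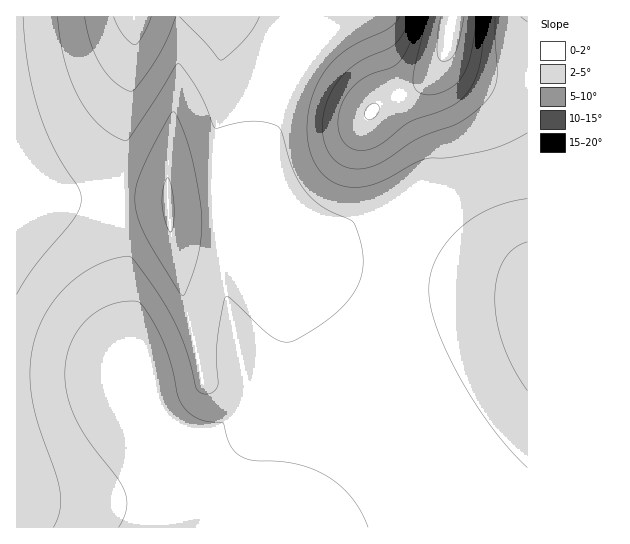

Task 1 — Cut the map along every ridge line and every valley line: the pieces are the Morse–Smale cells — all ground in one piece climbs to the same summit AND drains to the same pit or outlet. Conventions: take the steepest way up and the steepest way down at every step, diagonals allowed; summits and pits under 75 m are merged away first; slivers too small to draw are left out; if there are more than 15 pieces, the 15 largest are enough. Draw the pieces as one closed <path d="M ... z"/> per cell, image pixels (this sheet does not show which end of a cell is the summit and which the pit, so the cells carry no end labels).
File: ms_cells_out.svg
<path d="M91 199l-46 1-29 6 0 321 281 1 47-57 17-26 14-27 13-44 12-93-2-2-55-10-86-21-12-7-15-13-15-9-45 0-3-19z"/><path d="M329 16l-312 0-1 189 53-6 98 1 1 13 2 2 24 1 20-1 5-3 20-21 14-21 16-32 15-40 17-32 15-21z"/><path d="M527 16l-197 0-14 29-15 21-17 32-24 60-21 33-20 21-5 3-44 0-1 3 14 2 32-1 15 9 15 13 12 7 86 21 56 11 8-43 16-54 2-17-12-28-10-16-16-13-12 0 7-6 40-19 13-13 12-24 2 11 17 13 29 9 32 1z"/><path d="M407 280l-6 0-2 3-11 91-13 44-14 27-17 26-47 56 230 1 1-234-19-5-75-5z"/><path d="M447 47l-12 24-13 13-40 19-7 6 12 0 16 13 10 16 12 28-2 17-16 54-7 42 34 5 63 4 30 5 1-211-33-2-29-9-17-13z"/>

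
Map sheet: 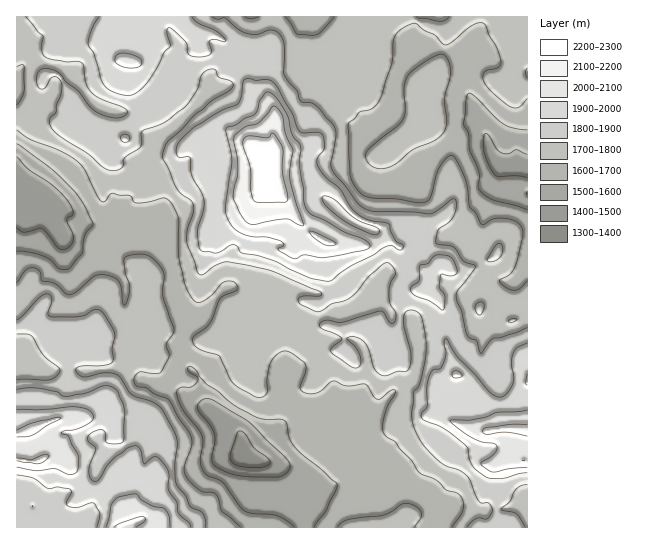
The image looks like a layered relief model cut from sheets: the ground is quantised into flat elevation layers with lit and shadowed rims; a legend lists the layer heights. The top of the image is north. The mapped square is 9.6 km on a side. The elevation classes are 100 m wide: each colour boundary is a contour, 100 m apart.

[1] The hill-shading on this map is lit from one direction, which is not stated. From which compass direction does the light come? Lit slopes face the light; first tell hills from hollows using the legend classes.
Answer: S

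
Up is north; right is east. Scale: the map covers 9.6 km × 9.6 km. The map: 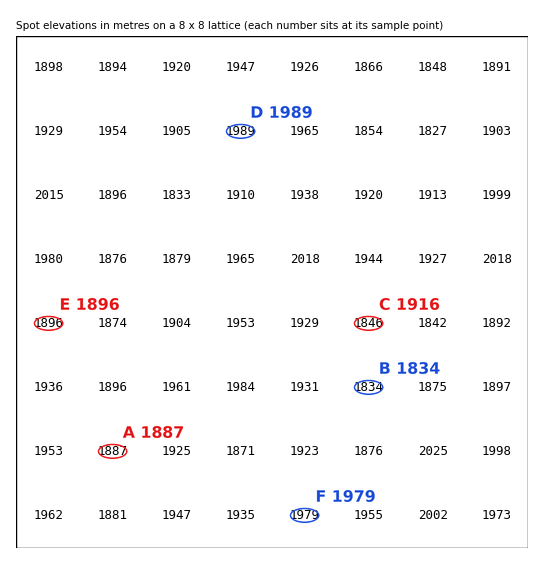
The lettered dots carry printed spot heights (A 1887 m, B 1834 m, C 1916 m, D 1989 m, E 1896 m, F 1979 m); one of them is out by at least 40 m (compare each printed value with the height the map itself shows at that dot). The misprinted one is C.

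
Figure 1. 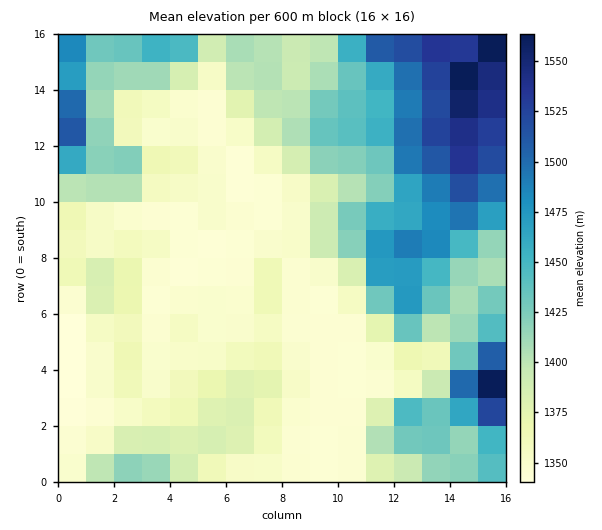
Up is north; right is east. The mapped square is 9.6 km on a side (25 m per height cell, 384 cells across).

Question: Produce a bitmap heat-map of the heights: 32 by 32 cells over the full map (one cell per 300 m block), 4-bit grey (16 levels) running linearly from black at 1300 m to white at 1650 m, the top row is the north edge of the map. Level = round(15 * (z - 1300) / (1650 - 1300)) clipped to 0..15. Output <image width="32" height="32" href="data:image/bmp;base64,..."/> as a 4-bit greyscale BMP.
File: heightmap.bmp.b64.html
<image width="32" height="32" href="data:image/bmp;base64,Qk12AgAAAAAAAHYAAAAoAAAAIAAAACAAAAABAAQAAAAAAAACAAATCwAAEwsAABAAAAAAAAAAAAAAABEREQAiIiIAMzMzAERERABVVVUAZmZmAHd3dwCIiIgAmZmZAKqqqgC7u7sAzMzMAN3d3QDu7u4A////ACNFVVVDMiIiIiIiNERFVVciNFVVRDMiIiIiIjREVlVXIiNERERDMzIiIiI1VVZVVyIiMzMzREQyIiIiRmdlVWgiIiIzMzRDMiIiIjV4ZWZ6IiIiIjMzMzMiIiIjVlaIqyIiMiIzMzMzIiIiIiNGmrwiIzMiIzMzMzIiIiIiJHm7IiIzIiIjMzMiIiIiIiNXmiIiMiIiIiIyIiIiIjMzRokiIzIiIiIiIiIiIiNVQ1ZnIiMyIiIiIiIiIiI1d1RFViI0QiIiIiIzIiIiRodlRVYiNEIiIiIiMyIiI1eHZVVWI0QyIiIiIjMiIiRoh2ZUVTMzMyIiIiIzIiM1eId3ZEUyIzMyIiIiIiI0RXiIh2VFMiIiIiIiIiIjRVZ4iIiHVjIiIiIiIiIiIjVWeHeJmHczMyIiIiIiIiI0VWd3eJiIRERDIiIiIiIiNFVWd3iZmFRVZTIjIiIiIzREVniJqphlVWYzMyIiIjRFVVaJmaqpl2VUMzMiIiNFZmVmiZmqqahkMyIiIiI0RWZmZ4maqqmpZCIiIiIjREVmZmeJmqqpqWQiIiIiJERFZmZniZqruphkMzMiIjRURFZmZ4mavLqHZEVEMiI1VERFZmeImry6h2RWZVQzRVRERVZ4iaq7q4dlVmZ1Q0VURERniZmqqqyXZmZ3dkRVREREaJmaqqq8"/>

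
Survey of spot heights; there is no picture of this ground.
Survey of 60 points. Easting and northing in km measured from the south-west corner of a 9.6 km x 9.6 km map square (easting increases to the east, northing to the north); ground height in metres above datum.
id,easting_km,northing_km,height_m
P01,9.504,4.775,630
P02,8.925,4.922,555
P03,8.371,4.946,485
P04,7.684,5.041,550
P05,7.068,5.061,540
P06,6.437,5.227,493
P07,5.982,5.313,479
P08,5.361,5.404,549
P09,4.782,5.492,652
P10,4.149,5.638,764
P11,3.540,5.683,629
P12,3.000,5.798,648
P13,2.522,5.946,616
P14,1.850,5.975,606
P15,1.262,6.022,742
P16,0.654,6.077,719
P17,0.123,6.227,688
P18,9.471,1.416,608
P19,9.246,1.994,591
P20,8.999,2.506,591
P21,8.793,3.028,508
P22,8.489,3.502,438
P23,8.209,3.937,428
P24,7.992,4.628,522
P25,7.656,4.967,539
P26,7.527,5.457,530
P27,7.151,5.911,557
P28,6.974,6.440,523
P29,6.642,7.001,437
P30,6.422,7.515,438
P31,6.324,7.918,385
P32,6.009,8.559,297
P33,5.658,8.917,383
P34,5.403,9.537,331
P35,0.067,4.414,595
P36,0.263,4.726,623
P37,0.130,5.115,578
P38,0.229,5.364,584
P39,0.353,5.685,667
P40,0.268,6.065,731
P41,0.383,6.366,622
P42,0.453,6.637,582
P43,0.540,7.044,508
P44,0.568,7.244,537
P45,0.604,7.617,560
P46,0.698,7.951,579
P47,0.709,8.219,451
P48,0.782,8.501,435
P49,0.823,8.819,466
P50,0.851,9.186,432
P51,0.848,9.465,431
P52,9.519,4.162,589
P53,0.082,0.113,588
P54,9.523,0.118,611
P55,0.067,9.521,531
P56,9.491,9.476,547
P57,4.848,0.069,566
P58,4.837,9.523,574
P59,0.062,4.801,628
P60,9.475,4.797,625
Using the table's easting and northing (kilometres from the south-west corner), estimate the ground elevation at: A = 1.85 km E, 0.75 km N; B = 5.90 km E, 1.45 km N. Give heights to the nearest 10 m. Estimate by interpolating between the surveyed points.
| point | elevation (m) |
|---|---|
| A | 530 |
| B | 600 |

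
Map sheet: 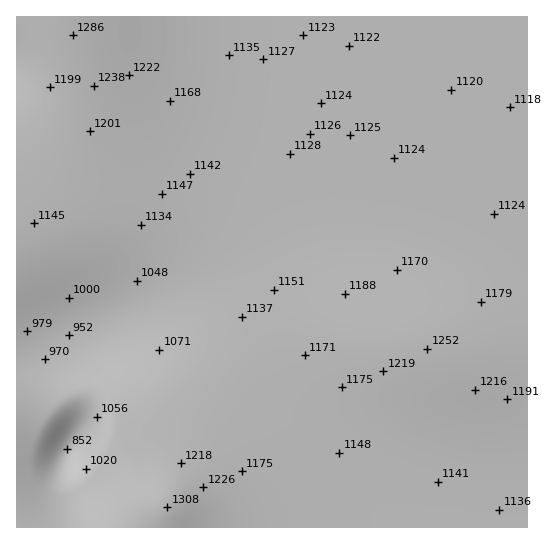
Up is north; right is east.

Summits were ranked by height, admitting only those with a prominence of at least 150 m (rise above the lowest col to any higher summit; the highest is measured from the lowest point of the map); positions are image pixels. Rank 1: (167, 507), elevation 1308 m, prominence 456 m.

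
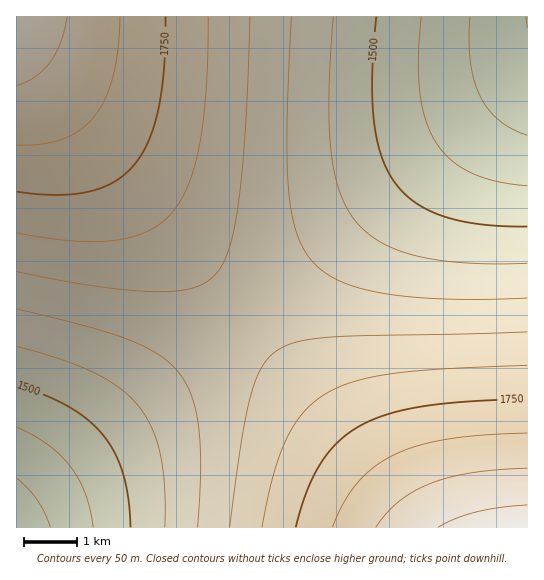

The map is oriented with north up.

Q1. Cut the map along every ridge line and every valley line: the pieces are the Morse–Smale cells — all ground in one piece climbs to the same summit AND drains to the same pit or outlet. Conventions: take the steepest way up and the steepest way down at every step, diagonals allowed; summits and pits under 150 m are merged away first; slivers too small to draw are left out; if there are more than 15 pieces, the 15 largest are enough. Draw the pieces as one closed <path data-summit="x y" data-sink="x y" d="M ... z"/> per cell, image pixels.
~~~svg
<path data-summit="17 17" data-sink="527 17" d="M527 16l-510 0-1 29 223 268 6 3 283-238z"/><path data-summit="527 527" data-sink="527 17" d="M527 79l-284 238 176 211 109-1z"/><path data-summit="17 17" data-sink="17 527" d="M17 45l0 462 226-190z"/><path data-summit="527 527" data-sink="17 527" d="M243 317l-224 186-3 4 0 20 402 1z"/>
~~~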